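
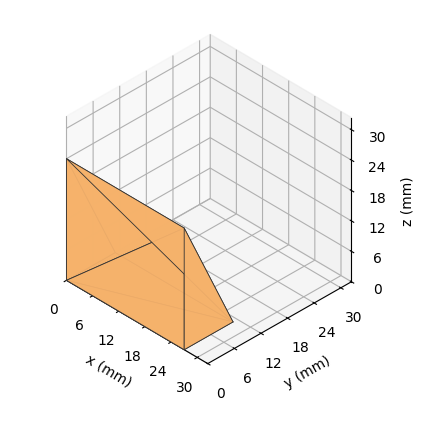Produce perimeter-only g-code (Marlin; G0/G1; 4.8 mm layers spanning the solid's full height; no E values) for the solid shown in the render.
Reading the render: the shape is a wedge (ramp): 27 × 11 mm base, rising to 24 mm along the y=0 edge and sloping linearly to z=0 at y=11 (dimensions read to the nearest mm from the axis ticks). For the g-code, the solid's height is divided into equal slices at the stated Δz and each level perimeter traced with G1 moves after a G0 lift.

; perimeter-only toolpath
G21 ; units = mm
G90 ; absolute positioning
G28 ; home
; layer 1
G0 Z4.8
G0 X0.0 Y0.0
G1 X27.0 Y0.0
G1 X27.0 Y8.8
G1 X0.0 Y8.8
G1 X0.0 Y0.0
; layer 2
G0 Z9.6
G0 X0.0 Y0.0
G1 X27.0 Y0.0
G1 X27.0 Y6.6
G1 X0.0 Y6.6
G1 X0.0 Y0.0
; layer 3
G0 Z14.4
G0 X0.0 Y0.0
G1 X27.0 Y0.0
G1 X27.0 Y4.4
G1 X0.0 Y4.4
G1 X0.0 Y0.0
; layer 4
G0 Z19.2
G0 X0.0 Y0.0
G1 X27.0 Y0.0
G1 X27.0 Y2.2
G1 X0.0 Y2.2
G1 X0.0 Y0.0
M2 ; end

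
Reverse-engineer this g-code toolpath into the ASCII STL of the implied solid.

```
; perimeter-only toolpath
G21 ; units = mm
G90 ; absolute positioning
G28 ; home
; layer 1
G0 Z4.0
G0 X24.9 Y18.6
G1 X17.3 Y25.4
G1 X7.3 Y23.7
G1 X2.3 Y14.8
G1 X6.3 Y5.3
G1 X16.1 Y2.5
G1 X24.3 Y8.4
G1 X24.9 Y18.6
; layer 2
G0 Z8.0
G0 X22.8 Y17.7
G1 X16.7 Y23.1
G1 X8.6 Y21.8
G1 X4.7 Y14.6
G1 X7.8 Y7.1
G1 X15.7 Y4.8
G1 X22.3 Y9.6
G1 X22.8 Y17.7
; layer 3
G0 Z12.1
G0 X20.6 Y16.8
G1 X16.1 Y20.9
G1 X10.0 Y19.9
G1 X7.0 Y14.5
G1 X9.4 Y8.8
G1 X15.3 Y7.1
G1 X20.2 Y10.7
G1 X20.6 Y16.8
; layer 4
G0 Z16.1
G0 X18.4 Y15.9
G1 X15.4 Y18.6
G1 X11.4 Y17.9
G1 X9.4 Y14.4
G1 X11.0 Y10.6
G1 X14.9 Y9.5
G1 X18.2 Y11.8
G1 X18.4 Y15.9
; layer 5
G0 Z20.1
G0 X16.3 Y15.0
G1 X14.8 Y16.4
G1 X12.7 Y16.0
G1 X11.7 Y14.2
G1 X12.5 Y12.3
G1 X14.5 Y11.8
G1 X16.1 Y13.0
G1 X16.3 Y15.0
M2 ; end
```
solid part
  facet normal 0.0000 0.0000 -1.0000
    outer loop
      vertex 5.9 25.6 0.0
      vertex 18.0 27.6 0.0
      vertex 27.1 19.5 0.0
    endloop
  endfacet
  facet normal 0.0000 0.0000 -1.0000
    outer loop
      vertex 0.0 14.9 0.0
      vertex 5.9 25.6 0.0
      vertex 27.1 19.5 0.0
    endloop
  endfacet
  facet normal 0.0000 0.0000 -1.0000
    outer loop
      vertex 4.7 3.6 0.0
      vertex 0.0 14.9 0.0
      vertex 27.1 19.5 0.0
    endloop
  endfacet
  facet normal 0.0000 0.0000 -1.0000
    outer loop
      vertex 16.5 0.2 0.0
      vertex 4.7 3.6 0.0
      vertex 27.1 19.5 0.0
    endloop
  endfacet
  facet normal 0.0000 0.0000 -1.0000
    outer loop
      vertex 26.4 7.3 0.0
      vertex 16.5 0.2 0.0
      vertex 27.1 19.5 0.0
    endloop
  endfacet
  facet normal 0.5884 0.6611 0.4655
    outer loop
      vertex 27.1 19.5 0.0
      vertex 18.0 27.6 0.0
      vertex 14.1 14.1 24.1
    endloop
  endfacet
  facet normal -0.1443 0.8731 0.4657
    outer loop
      vertex 18.0 27.6 0.0
      vertex 5.9 25.6 0.0
      vertex 14.1 14.1 24.1
    endloop
  endfacet
  facet normal -0.7743 0.4269 0.4672
    outer loop
      vertex 5.9 25.6 0.0
      vertex 0.0 14.9 0.0
      vertex 14.1 14.1 24.1
    endloop
  endfacet
  facet normal -0.8167 -0.3397 0.4665
    outer loop
      vertex 0.0 14.9 0.0
      vertex 4.7 3.6 0.0
      vertex 14.1 14.1 24.1
    endloop
  endfacet
  facet normal -0.2450 -0.8502 0.4660
    outer loop
      vertex 4.7 3.6 0.0
      vertex 16.5 0.2 0.0
      vertex 14.1 14.1 24.1
    endloop
  endfacet
  facet normal 0.5156 -0.7190 0.4660
    outer loop
      vertex 16.5 0.2 0.0
      vertex 26.4 7.3 0.0
      vertex 14.1 14.1 24.1
    endloop
  endfacet
  facet normal 0.8837 -0.0507 0.4653
    outer loop
      vertex 26.4 7.3 0.0
      vertex 27.1 19.5 0.0
      vertex 14.1 14.1 24.1
    endloop
  endfacet
endsolid part

The G0 Z moves step by Δz≈4.0 mm. The G1 loops shrink linearly with z, so the solid tapers from its base footprint up to z≈24.1. Closing with a flat bottom cap and the tapered top and triangulating gives 12 facets — a regular 7-sided pyramid, base circumscribed radius ≈ 14.1 mm, apex at z ≈ 24.1 mm.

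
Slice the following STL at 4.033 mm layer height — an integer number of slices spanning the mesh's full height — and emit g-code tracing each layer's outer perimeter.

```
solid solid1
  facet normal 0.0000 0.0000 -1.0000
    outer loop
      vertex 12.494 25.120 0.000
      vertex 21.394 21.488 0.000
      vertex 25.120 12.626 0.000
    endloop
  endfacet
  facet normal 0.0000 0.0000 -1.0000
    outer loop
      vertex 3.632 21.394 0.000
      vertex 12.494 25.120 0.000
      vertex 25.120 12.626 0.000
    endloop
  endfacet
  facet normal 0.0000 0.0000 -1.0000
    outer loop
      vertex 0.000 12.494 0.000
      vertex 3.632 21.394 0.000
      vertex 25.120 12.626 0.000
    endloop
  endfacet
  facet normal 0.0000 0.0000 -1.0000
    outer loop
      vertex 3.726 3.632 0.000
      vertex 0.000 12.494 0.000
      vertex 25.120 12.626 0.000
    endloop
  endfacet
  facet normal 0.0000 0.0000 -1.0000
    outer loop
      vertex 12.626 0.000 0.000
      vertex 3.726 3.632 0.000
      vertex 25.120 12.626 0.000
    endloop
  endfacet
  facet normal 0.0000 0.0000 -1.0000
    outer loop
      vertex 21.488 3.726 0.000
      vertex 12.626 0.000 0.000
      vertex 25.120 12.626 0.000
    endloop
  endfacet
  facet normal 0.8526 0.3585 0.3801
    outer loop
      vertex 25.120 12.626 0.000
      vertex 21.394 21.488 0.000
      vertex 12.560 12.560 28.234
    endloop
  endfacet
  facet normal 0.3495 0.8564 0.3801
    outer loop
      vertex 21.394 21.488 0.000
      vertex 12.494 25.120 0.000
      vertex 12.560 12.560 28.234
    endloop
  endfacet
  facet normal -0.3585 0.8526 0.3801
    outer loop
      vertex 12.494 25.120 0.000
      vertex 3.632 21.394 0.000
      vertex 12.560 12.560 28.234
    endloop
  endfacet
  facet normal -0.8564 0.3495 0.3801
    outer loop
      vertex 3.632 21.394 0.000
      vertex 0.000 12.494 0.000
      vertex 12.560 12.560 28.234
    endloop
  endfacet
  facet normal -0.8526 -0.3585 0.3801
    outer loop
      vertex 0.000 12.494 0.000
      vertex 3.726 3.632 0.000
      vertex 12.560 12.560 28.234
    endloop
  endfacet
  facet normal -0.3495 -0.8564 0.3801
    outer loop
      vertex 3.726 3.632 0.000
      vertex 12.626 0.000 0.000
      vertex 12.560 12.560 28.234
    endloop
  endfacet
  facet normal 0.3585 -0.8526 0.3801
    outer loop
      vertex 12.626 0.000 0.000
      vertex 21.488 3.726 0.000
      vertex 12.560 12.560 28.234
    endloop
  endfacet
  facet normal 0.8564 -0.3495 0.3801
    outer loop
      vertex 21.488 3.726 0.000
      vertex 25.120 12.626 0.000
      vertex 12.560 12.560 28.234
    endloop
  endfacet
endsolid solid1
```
; perimeter-only toolpath
G21 ; units = mm
G90 ; absolute positioning
G28 ; home
; layer 1
G0 Z4.033
G0 X23.326 Y12.617
G1 X20.132 Y20.213
G1 X12.503 Y23.326
G1 X4.907 Y20.132
G1 X1.794 Y12.503
G1 X4.988 Y4.907
G1 X12.617 Y1.794
G1 X20.213 Y4.988
G1 X23.326 Y12.617
; layer 2
G0 Z8.067
G0 X21.531 Y12.607
G1 X18.870 Y18.937
G1 X12.513 Y21.531
G1 X6.183 Y18.870
G1 X3.589 Y12.513
G1 X6.250 Y6.183
G1 X12.607 Y3.589
G1 X18.937 Y6.250
G1 X21.531 Y12.607
; layer 3
G0 Z12.100
G0 X19.737 Y12.598
G1 X17.608 Y17.662
G1 X12.522 Y19.737
G1 X7.458 Y17.608
G1 X5.383 Y12.522
G1 X7.512 Y7.458
G1 X12.598 Y5.383
G1 X17.662 Y7.512
G1 X19.737 Y12.598
; layer 4
G0 Z16.134
G0 X17.943 Y12.588
G1 X16.346 Y16.386
G1 X12.532 Y17.943
G1 X8.734 Y16.346
G1 X7.177 Y12.532
G1 X8.774 Y8.734
G1 X12.588 Y7.177
G1 X16.386 Y8.774
G1 X17.943 Y12.588
; layer 5
G0 Z20.167
G0 X16.149 Y12.579
G1 X15.084 Y15.111
G1 X12.541 Y16.149
G1 X10.009 Y15.084
G1 X8.971 Y12.541
G1 X10.036 Y10.009
G1 X12.579 Y8.971
G1 X15.111 Y10.036
G1 X16.149 Y12.579
; layer 6
G0 Z24.201
G0 X14.354 Y12.569
G1 X13.822 Y13.835
G1 X12.551 Y14.354
G1 X11.285 Y13.822
G1 X10.766 Y12.551
G1 X11.298 Y11.285
G1 X12.569 Y10.766
G1 X13.835 Y11.298
G1 X14.354 Y12.569
M2 ; end

The solid is a regular 8-sided pyramid, base circumscribed radius ≈ 12.6 mm, apex at z ≈ 28.2 mm. Slicing at Δz = 4.033 mm — 7 equal slices spanning the solid's height, so layer i sits at z = i·h/7 — gives 6 non-empty perimeters. Each is a 8-segment closed polygon; G0 lifts to the layer z and rapids to the start vertex, then G1 traces the edges. The cross-section shrinks linearly with z (the slice at the apex is degenerate and omitted).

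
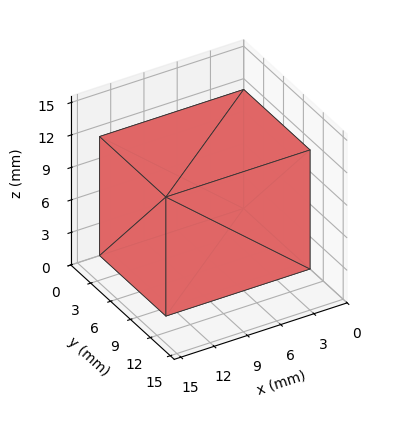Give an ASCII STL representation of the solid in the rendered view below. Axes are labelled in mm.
Reading the render: the shape is a rectangular box, roughly 13 × 10 mm footprint and 11 mm tall (dimensions read to the nearest mm from the axis ticks). For the STL, each face is triangulated and given an outward normal.

solid part
  facet normal 0.0000 0.0000 -1.0000
    outer loop
      vertex 13.000 10.000 0.000
      vertex 13.000 0.000 0.000
      vertex 0.000 0.000 0.000
    endloop
  endfacet
  facet normal 0.0000 0.0000 -1.0000
    outer loop
      vertex 0.000 10.000 0.000
      vertex 13.000 10.000 0.000
      vertex 0.000 0.000 0.000
    endloop
  endfacet
  facet normal 0.0000 0.0000 1.0000
    outer loop
      vertex 0.000 0.000 11.000
      vertex 13.000 0.000 11.000
      vertex 13.000 10.000 11.000
    endloop
  endfacet
  facet normal 0.0000 0.0000 1.0000
    outer loop
      vertex 0.000 0.000 11.000
      vertex 13.000 10.000 11.000
      vertex 0.000 10.000 11.000
    endloop
  endfacet
  facet normal 0.0000 -1.0000 0.0000
    outer loop
      vertex 0.000 0.000 0.000
      vertex 13.000 0.000 0.000
      vertex 13.000 0.000 11.000
    endloop
  endfacet
  facet normal 0.0000 -1.0000 0.0000
    outer loop
      vertex 0.000 0.000 0.000
      vertex 13.000 0.000 11.000
      vertex 0.000 0.000 11.000
    endloop
  endfacet
  facet normal 0.0000 1.0000 0.0000
    outer loop
      vertex 13.000 10.000 11.000
      vertex 13.000 10.000 0.000
      vertex 0.000 10.000 0.000
    endloop
  endfacet
  facet normal 0.0000 1.0000 0.0000
    outer loop
      vertex 0.000 10.000 11.000
      vertex 13.000 10.000 11.000
      vertex 0.000 10.000 0.000
    endloop
  endfacet
  facet normal -1.0000 0.0000 0.0000
    outer loop
      vertex 0.000 10.000 11.000
      vertex 0.000 10.000 0.000
      vertex 0.000 0.000 0.000
    endloop
  endfacet
  facet normal -1.0000 0.0000 0.0000
    outer loop
      vertex 0.000 0.000 11.000
      vertex 0.000 10.000 11.000
      vertex 0.000 0.000 0.000
    endloop
  endfacet
  facet normal 1.0000 0.0000 0.0000
    outer loop
      vertex 13.000 0.000 0.000
      vertex 13.000 10.000 0.000
      vertex 13.000 10.000 11.000
    endloop
  endfacet
  facet normal 1.0000 0.0000 0.0000
    outer loop
      vertex 13.000 0.000 0.000
      vertex 13.000 10.000 11.000
      vertex 13.000 0.000 11.000
    endloop
  endfacet
endsolid part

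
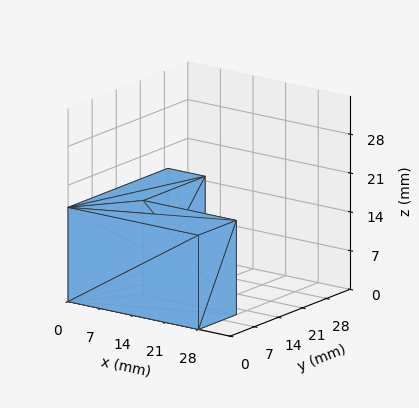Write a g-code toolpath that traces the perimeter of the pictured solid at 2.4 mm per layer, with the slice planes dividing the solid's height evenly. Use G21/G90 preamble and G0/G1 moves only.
Reading the render: the shape is an L-shaped prism: outer 28 × 29 mm, arm thicknesses ≈ 11 mm (horizontal) and 8 mm (vertical), extruded 17 mm in z (dimensions read to the nearest mm from the axis ticks). For the g-code, the solid's height is divided into equal slices at the stated Δz and each level perimeter traced with G1 moves after a G0 lift.

; perimeter-only toolpath
G21 ; units = mm
G90 ; absolute positioning
G28 ; home
; layer 1
G0 Z2.4
G0 X0.0 Y0.0
G1 X28.0 Y0.0
G1 X28.0 Y11.0
G1 X8.0 Y11.0
G1 X8.0 Y29.0
G1 X0.0 Y29.0
G1 X0.0 Y0.0
; layer 2
G0 Z4.9
G0 X0.0 Y0.0
G1 X28.0 Y0.0
G1 X28.0 Y11.0
G1 X8.0 Y11.0
G1 X8.0 Y29.0
G1 X0.0 Y29.0
G1 X0.0 Y0.0
; layer 3
G0 Z7.3
G0 X0.0 Y0.0
G1 X28.0 Y0.0
G1 X28.0 Y11.0
G1 X8.0 Y11.0
G1 X8.0 Y29.0
G1 X0.0 Y29.0
G1 X0.0 Y0.0
; layer 4
G0 Z9.7
G0 X0.0 Y0.0
G1 X28.0 Y0.0
G1 X28.0 Y11.0
G1 X8.0 Y11.0
G1 X8.0 Y29.0
G1 X0.0 Y29.0
G1 X0.0 Y0.0
; layer 5
G0 Z12.1
G0 X0.0 Y0.0
G1 X28.0 Y0.0
G1 X28.0 Y11.0
G1 X8.0 Y11.0
G1 X8.0 Y29.0
G1 X0.0 Y29.0
G1 X0.0 Y0.0
; layer 6
G0 Z14.6
G0 X0.0 Y0.0
G1 X28.0 Y0.0
G1 X28.0 Y11.0
G1 X8.0 Y11.0
G1 X8.0 Y29.0
G1 X0.0 Y29.0
G1 X0.0 Y0.0
; layer 7
G0 Z17.0
G0 X0.0 Y0.0
G1 X28.0 Y0.0
G1 X28.0 Y11.0
G1 X8.0 Y11.0
G1 X8.0 Y29.0
G1 X0.0 Y29.0
G1 X0.0 Y0.0
M2 ; end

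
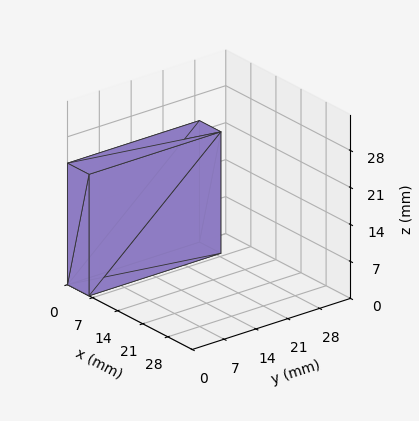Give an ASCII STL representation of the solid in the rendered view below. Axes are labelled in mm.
Reading the render: the shape is a rectangular box, roughly 6 × 29 mm footprint and 23 mm tall (dimensions read to the nearest mm from the axis ticks). For the STL, each face is triangulated and given an outward normal.

solid part
  facet normal 0.0000 0.0000 -1.0000
    outer loop
      vertex 6.000 29.000 0.000
      vertex 6.000 0.000 0.000
      vertex 0.000 0.000 0.000
    endloop
  endfacet
  facet normal 0.0000 0.0000 -1.0000
    outer loop
      vertex 0.000 29.000 0.000
      vertex 6.000 29.000 0.000
      vertex 0.000 0.000 0.000
    endloop
  endfacet
  facet normal 0.0000 0.0000 1.0000
    outer loop
      vertex 0.000 0.000 23.000
      vertex 6.000 0.000 23.000
      vertex 6.000 29.000 23.000
    endloop
  endfacet
  facet normal 0.0000 0.0000 1.0000
    outer loop
      vertex 0.000 0.000 23.000
      vertex 6.000 29.000 23.000
      vertex 0.000 29.000 23.000
    endloop
  endfacet
  facet normal 0.0000 -1.0000 0.0000
    outer loop
      vertex 0.000 0.000 0.000
      vertex 6.000 0.000 0.000
      vertex 6.000 0.000 23.000
    endloop
  endfacet
  facet normal 0.0000 -1.0000 0.0000
    outer loop
      vertex 0.000 0.000 0.000
      vertex 6.000 0.000 23.000
      vertex 0.000 0.000 23.000
    endloop
  endfacet
  facet normal 0.0000 1.0000 0.0000
    outer loop
      vertex 6.000 29.000 23.000
      vertex 6.000 29.000 0.000
      vertex 0.000 29.000 0.000
    endloop
  endfacet
  facet normal 0.0000 1.0000 0.0000
    outer loop
      vertex 0.000 29.000 23.000
      vertex 6.000 29.000 23.000
      vertex 0.000 29.000 0.000
    endloop
  endfacet
  facet normal -1.0000 0.0000 0.0000
    outer loop
      vertex 0.000 29.000 23.000
      vertex 0.000 29.000 0.000
      vertex 0.000 0.000 0.000
    endloop
  endfacet
  facet normal -1.0000 0.0000 0.0000
    outer loop
      vertex 0.000 0.000 23.000
      vertex 0.000 29.000 23.000
      vertex 0.000 0.000 0.000
    endloop
  endfacet
  facet normal 1.0000 0.0000 0.0000
    outer loop
      vertex 6.000 0.000 0.000
      vertex 6.000 29.000 0.000
      vertex 6.000 29.000 23.000
    endloop
  endfacet
  facet normal 1.0000 0.0000 0.0000
    outer loop
      vertex 6.000 0.000 0.000
      vertex 6.000 29.000 23.000
      vertex 6.000 0.000 23.000
    endloop
  endfacet
endsolid part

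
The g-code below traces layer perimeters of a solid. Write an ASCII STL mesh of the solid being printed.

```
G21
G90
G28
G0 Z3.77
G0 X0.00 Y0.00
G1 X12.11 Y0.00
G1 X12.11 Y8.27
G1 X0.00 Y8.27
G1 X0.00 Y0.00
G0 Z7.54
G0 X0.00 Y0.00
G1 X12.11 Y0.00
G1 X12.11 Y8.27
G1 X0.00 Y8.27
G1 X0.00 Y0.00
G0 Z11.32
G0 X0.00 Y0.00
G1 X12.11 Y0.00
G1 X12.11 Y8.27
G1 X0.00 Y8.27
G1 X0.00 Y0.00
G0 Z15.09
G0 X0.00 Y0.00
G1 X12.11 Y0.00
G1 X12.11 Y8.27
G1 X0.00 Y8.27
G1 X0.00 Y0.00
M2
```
solid part
  facet normal 0.0000 0.0000 -1.0000
    outer loop
      vertex 12.11 8.27 0.00
      vertex 12.11 0.00 0.00
      vertex 0.00 0.00 0.00
    endloop
  endfacet
  facet normal 0.0000 0.0000 -1.0000
    outer loop
      vertex 0.00 8.27 0.00
      vertex 12.11 8.27 0.00
      vertex 0.00 0.00 0.00
    endloop
  endfacet
  facet normal 0.0000 0.0000 1.0000
    outer loop
      vertex 0.00 0.00 15.09
      vertex 12.11 0.00 15.09
      vertex 12.11 8.27 15.09
    endloop
  endfacet
  facet normal 0.0000 0.0000 1.0000
    outer loop
      vertex 0.00 0.00 15.09
      vertex 12.11 8.27 15.09
      vertex 0.00 8.27 15.09
    endloop
  endfacet
  facet normal 0.0000 -1.0000 0.0000
    outer loop
      vertex 0.00 0.00 0.00
      vertex 12.11 0.00 0.00
      vertex 12.11 0.00 15.09
    endloop
  endfacet
  facet normal 0.0000 -1.0000 0.0000
    outer loop
      vertex 0.00 0.00 0.00
      vertex 12.11 0.00 15.09
      vertex 0.00 0.00 15.09
    endloop
  endfacet
  facet normal 0.0000 1.0000 0.0000
    outer loop
      vertex 12.11 8.27 15.09
      vertex 12.11 8.27 0.00
      vertex 0.00 8.27 0.00
    endloop
  endfacet
  facet normal 0.0000 1.0000 0.0000
    outer loop
      vertex 0.00 8.27 15.09
      vertex 12.11 8.27 15.09
      vertex 0.00 8.27 0.00
    endloop
  endfacet
  facet normal -1.0000 0.0000 0.0000
    outer loop
      vertex 0.00 8.27 15.09
      vertex 0.00 8.27 0.00
      vertex 0.00 0.00 0.00
    endloop
  endfacet
  facet normal -1.0000 0.0000 0.0000
    outer loop
      vertex 0.00 0.00 15.09
      vertex 0.00 8.27 15.09
      vertex 0.00 0.00 0.00
    endloop
  endfacet
  facet normal 1.0000 0.0000 0.0000
    outer loop
      vertex 12.11 0.00 0.00
      vertex 12.11 8.27 0.00
      vertex 12.11 8.27 15.09
    endloop
  endfacet
  facet normal 1.0000 0.0000 0.0000
    outer loop
      vertex 12.11 0.00 0.00
      vertex 12.11 8.27 15.09
      vertex 12.11 0.00 15.09
    endloop
  endfacet
endsolid part

The G0 Z moves step by Δz≈3.77 mm. Every layer's G1 loop is the same polygon, so the solid is a straight extrusion of it from z=0 to z≈15.1. Closing with flat bottom and top caps and triangulating gives 12 facets — a rectangular box, roughly 12.1 × 8.27 mm footprint and 15.1 mm tall.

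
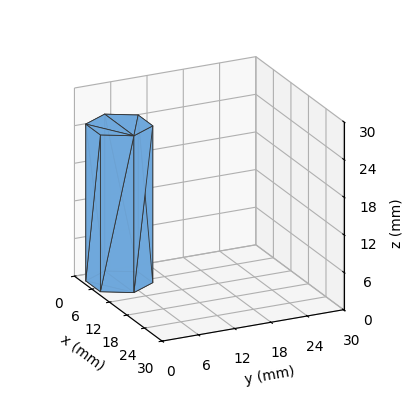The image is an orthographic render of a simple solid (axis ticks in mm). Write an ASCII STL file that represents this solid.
Reading the render: the shape is a regular 6-sided prism (a cylinder approximated with 6 flat sides), circumscribed radius ≈ 5 mm, height ≈ 25 mm (dimensions read to the nearest mm from the axis ticks). For the STL, each face is triangulated and given an outward normal.

solid part
  facet normal 0.0000 0.0000 -1.0000
    outer loop
      vertex 2.500 9.330 0.000
      vertex 7.500 9.330 0.000
      vertex 10.000 5.000 0.000
    endloop
  endfacet
  facet normal 0.0000 0.0000 -1.0000
    outer loop
      vertex 0.000 5.000 0.000
      vertex 2.500 9.330 0.000
      vertex 10.000 5.000 0.000
    endloop
  endfacet
  facet normal 0.0000 0.0000 -1.0000
    outer loop
      vertex 2.500 0.670 0.000
      vertex 0.000 5.000 0.000
      vertex 10.000 5.000 0.000
    endloop
  endfacet
  facet normal 0.0000 0.0000 -1.0000
    outer loop
      vertex 7.500 0.670 0.000
      vertex 2.500 0.670 0.000
      vertex 10.000 5.000 0.000
    endloop
  endfacet
  facet normal 0.0000 0.0000 1.0000
    outer loop
      vertex 10.000 5.000 25.000
      vertex 7.500 9.330 25.000
      vertex 2.500 9.330 25.000
    endloop
  endfacet
  facet normal 0.0000 0.0000 1.0000
    outer loop
      vertex 10.000 5.000 25.000
      vertex 2.500 9.330 25.000
      vertex 0.000 5.000 25.000
    endloop
  endfacet
  facet normal 0.0000 0.0000 1.0000
    outer loop
      vertex 10.000 5.000 25.000
      vertex 0.000 5.000 25.000
      vertex 2.500 0.670 25.000
    endloop
  endfacet
  facet normal 0.0000 0.0000 1.0000
    outer loop
      vertex 10.000 5.000 25.000
      vertex 2.500 0.670 25.000
      vertex 7.500 0.670 25.000
    endloop
  endfacet
  facet normal 0.8660 0.5000 0.0000
    outer loop
      vertex 10.000 5.000 0.000
      vertex 7.500 9.330 0.000
      vertex 7.500 9.330 25.000
    endloop
  endfacet
  facet normal 0.8660 0.5000 0.0000
    outer loop
      vertex 10.000 5.000 0.000
      vertex 7.500 9.330 25.000
      vertex 10.000 5.000 25.000
    endloop
  endfacet
  facet normal 0.0000 1.0000 0.0000
    outer loop
      vertex 7.500 9.330 0.000
      vertex 2.500 9.330 0.000
      vertex 2.500 9.330 25.000
    endloop
  endfacet
  facet normal 0.0000 1.0000 0.0000
    outer loop
      vertex 7.500 9.330 0.000
      vertex 2.500 9.330 25.000
      vertex 7.500 9.330 25.000
    endloop
  endfacet
  facet normal -0.8660 0.5000 0.0000
    outer loop
      vertex 2.500 9.330 0.000
      vertex 0.000 5.000 0.000
      vertex 0.000 5.000 25.000
    endloop
  endfacet
  facet normal -0.8660 0.5000 0.0000
    outer loop
      vertex 2.500 9.330 0.000
      vertex 0.000 5.000 25.000
      vertex 2.500 9.330 25.000
    endloop
  endfacet
  facet normal -0.8660 -0.5000 0.0000
    outer loop
      vertex 0.000 5.000 0.000
      vertex 2.500 0.670 0.000
      vertex 2.500 0.670 25.000
    endloop
  endfacet
  facet normal -0.8660 -0.5000 0.0000
    outer loop
      vertex 0.000 5.000 0.000
      vertex 2.500 0.670 25.000
      vertex 0.000 5.000 25.000
    endloop
  endfacet
  facet normal 0.0000 -1.0000 0.0000
    outer loop
      vertex 2.500 0.670 0.000
      vertex 7.500 0.670 0.000
      vertex 7.500 0.670 25.000
    endloop
  endfacet
  facet normal 0.0000 -1.0000 0.0000
    outer loop
      vertex 2.500 0.670 0.000
      vertex 7.500 0.670 25.000
      vertex 2.500 0.670 25.000
    endloop
  endfacet
  facet normal 0.8660 -0.5000 0.0000
    outer loop
      vertex 7.500 0.670 0.000
      vertex 10.000 5.000 0.000
      vertex 10.000 5.000 25.000
    endloop
  endfacet
  facet normal 0.8660 -0.5000 0.0000
    outer loop
      vertex 7.500 0.670 0.000
      vertex 10.000 5.000 25.000
      vertex 7.500 0.670 25.000
    endloop
  endfacet
endsolid part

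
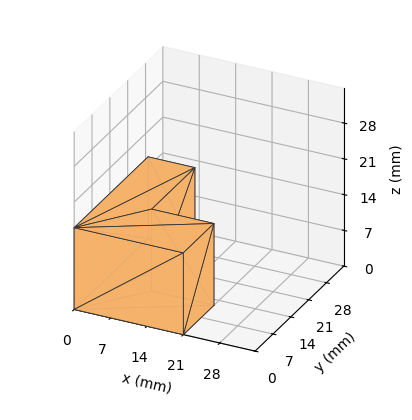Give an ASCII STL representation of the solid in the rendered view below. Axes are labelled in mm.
Reading the render: the shape is an L-shaped prism: outer 21 × 29 mm, arm thicknesses ≈ 12 mm (horizontal) and 9 mm (vertical), extruded 16 mm in z (dimensions read to the nearest mm from the axis ticks). For the STL, each face is triangulated and given an outward normal.

solid part
  facet normal 0.0000 0.0000 -1.0000
    outer loop
      vertex 21.000 12.000 0.000
      vertex 21.000 0.000 0.000
      vertex 0.000 0.000 0.000
    endloop
  endfacet
  facet normal 0.0000 0.0000 -1.0000
    outer loop
      vertex 9.000 12.000 0.000
      vertex 21.000 12.000 0.000
      vertex 0.000 0.000 0.000
    endloop
  endfacet
  facet normal 0.0000 0.0000 -1.0000
    outer loop
      vertex 9.000 29.000 0.000
      vertex 9.000 12.000 0.000
      vertex 0.000 0.000 0.000
    endloop
  endfacet
  facet normal 0.0000 0.0000 -1.0000
    outer loop
      vertex 0.000 29.000 0.000
      vertex 9.000 29.000 0.000
      vertex 0.000 0.000 0.000
    endloop
  endfacet
  facet normal 0.0000 0.0000 1.0000
    outer loop
      vertex 0.000 0.000 16.000
      vertex 21.000 0.000 16.000
      vertex 21.000 12.000 16.000
    endloop
  endfacet
  facet normal 0.0000 0.0000 1.0000
    outer loop
      vertex 0.000 0.000 16.000
      vertex 21.000 12.000 16.000
      vertex 9.000 12.000 16.000
    endloop
  endfacet
  facet normal 0.0000 0.0000 1.0000
    outer loop
      vertex 0.000 0.000 16.000
      vertex 9.000 12.000 16.000
      vertex 9.000 29.000 16.000
    endloop
  endfacet
  facet normal 0.0000 0.0000 1.0000
    outer loop
      vertex 0.000 0.000 16.000
      vertex 9.000 29.000 16.000
      vertex 0.000 29.000 16.000
    endloop
  endfacet
  facet normal 0.0000 -1.0000 0.0000
    outer loop
      vertex 0.000 0.000 0.000
      vertex 21.000 0.000 0.000
      vertex 21.000 0.000 16.000
    endloop
  endfacet
  facet normal 0.0000 -1.0000 0.0000
    outer loop
      vertex 0.000 0.000 0.000
      vertex 21.000 0.000 16.000
      vertex 0.000 0.000 16.000
    endloop
  endfacet
  facet normal 1.0000 0.0000 0.0000
    outer loop
      vertex 21.000 0.000 0.000
      vertex 21.000 12.000 0.000
      vertex 21.000 12.000 16.000
    endloop
  endfacet
  facet normal 1.0000 0.0000 0.0000
    outer loop
      vertex 21.000 0.000 0.000
      vertex 21.000 12.000 16.000
      vertex 21.000 0.000 16.000
    endloop
  endfacet
  facet normal 0.0000 1.0000 0.0000
    outer loop
      vertex 21.000 12.000 0.000
      vertex 9.000 12.000 0.000
      vertex 9.000 12.000 16.000
    endloop
  endfacet
  facet normal 0.0000 1.0000 0.0000
    outer loop
      vertex 21.000 12.000 0.000
      vertex 9.000 12.000 16.000
      vertex 21.000 12.000 16.000
    endloop
  endfacet
  facet normal 1.0000 0.0000 0.0000
    outer loop
      vertex 9.000 12.000 0.000
      vertex 9.000 29.000 0.000
      vertex 9.000 29.000 16.000
    endloop
  endfacet
  facet normal 1.0000 0.0000 0.0000
    outer loop
      vertex 9.000 12.000 0.000
      vertex 9.000 29.000 16.000
      vertex 9.000 12.000 16.000
    endloop
  endfacet
  facet normal 0.0000 1.0000 0.0000
    outer loop
      vertex 9.000 29.000 0.000
      vertex 0.000 29.000 0.000
      vertex 0.000 29.000 16.000
    endloop
  endfacet
  facet normal 0.0000 1.0000 0.0000
    outer loop
      vertex 9.000 29.000 0.000
      vertex 0.000 29.000 16.000
      vertex 9.000 29.000 16.000
    endloop
  endfacet
  facet normal -1.0000 0.0000 0.0000
    outer loop
      vertex 0.000 29.000 0.000
      vertex 0.000 0.000 0.000
      vertex 0.000 0.000 16.000
    endloop
  endfacet
  facet normal -1.0000 0.0000 0.0000
    outer loop
      vertex 0.000 29.000 0.000
      vertex 0.000 0.000 16.000
      vertex 0.000 29.000 16.000
    endloop
  endfacet
endsolid part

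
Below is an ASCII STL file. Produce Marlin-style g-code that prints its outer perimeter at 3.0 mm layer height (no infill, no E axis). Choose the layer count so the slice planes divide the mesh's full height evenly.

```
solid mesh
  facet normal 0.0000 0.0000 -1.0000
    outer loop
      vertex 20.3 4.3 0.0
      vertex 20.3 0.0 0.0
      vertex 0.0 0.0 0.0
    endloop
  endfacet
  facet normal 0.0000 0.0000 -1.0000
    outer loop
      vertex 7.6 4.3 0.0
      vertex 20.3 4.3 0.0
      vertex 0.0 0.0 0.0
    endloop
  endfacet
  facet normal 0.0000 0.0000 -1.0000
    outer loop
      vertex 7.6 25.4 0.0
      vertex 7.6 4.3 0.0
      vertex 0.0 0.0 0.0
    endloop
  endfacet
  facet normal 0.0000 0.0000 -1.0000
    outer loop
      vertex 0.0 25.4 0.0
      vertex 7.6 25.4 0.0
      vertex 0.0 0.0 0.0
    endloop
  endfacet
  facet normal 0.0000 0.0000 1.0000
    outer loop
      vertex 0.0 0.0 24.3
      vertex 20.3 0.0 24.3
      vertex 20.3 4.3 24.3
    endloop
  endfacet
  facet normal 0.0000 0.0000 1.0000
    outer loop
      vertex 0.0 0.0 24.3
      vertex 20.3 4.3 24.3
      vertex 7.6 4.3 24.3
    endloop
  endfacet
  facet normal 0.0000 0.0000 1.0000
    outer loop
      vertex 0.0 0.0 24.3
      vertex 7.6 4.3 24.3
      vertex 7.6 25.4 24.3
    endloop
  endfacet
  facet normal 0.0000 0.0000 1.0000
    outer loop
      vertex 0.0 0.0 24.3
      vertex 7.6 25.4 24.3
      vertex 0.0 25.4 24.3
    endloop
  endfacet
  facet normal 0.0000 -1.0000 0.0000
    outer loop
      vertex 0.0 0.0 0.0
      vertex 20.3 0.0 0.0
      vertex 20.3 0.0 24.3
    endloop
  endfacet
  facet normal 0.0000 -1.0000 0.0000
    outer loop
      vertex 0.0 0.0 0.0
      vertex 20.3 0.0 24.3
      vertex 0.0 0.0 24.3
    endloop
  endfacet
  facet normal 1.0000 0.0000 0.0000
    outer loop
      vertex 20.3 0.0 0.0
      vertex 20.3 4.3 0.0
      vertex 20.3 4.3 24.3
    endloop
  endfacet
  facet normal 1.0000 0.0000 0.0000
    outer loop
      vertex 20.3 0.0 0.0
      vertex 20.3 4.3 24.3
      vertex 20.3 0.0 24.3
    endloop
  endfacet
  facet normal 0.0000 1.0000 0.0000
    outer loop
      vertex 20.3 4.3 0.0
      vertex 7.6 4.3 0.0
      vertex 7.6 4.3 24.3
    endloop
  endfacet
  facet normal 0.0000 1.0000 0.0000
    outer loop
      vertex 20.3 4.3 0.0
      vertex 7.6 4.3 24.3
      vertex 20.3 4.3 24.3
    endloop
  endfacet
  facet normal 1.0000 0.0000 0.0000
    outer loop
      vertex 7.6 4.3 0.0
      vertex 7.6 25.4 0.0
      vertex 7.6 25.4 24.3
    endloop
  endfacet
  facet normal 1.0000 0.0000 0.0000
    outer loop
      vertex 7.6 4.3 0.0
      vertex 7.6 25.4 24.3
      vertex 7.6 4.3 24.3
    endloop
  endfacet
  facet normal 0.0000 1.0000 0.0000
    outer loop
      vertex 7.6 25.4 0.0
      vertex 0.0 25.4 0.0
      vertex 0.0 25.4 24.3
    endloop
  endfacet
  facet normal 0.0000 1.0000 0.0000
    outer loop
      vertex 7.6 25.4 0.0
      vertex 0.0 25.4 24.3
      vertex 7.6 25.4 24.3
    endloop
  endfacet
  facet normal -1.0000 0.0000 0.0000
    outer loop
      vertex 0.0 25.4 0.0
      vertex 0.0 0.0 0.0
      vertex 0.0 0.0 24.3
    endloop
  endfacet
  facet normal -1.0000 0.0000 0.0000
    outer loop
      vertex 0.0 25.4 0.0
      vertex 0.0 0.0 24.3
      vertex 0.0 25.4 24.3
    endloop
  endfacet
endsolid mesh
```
; perimeter-only toolpath
G21 ; units = mm
G90 ; absolute positioning
G28 ; home
; layer 1
G0 Z3.0
G0 X0.0 Y0.0
G1 X20.3 Y0.0
G1 X20.3 Y4.3
G1 X7.6 Y4.3
G1 X7.6 Y25.4
G1 X0.0 Y25.4
G1 X0.0 Y0.0
; layer 2
G0 Z6.1
G0 X0.0 Y0.0
G1 X20.3 Y0.0
G1 X20.3 Y4.3
G1 X7.6 Y4.3
G1 X7.6 Y25.4
G1 X0.0 Y25.4
G1 X0.0 Y0.0
; layer 3
G0 Z9.1
G0 X0.0 Y0.0
G1 X20.3 Y0.0
G1 X20.3 Y4.3
G1 X7.6 Y4.3
G1 X7.6 Y25.4
G1 X0.0 Y25.4
G1 X0.0 Y0.0
; layer 4
G0 Z12.2
G0 X0.0 Y0.0
G1 X20.3 Y0.0
G1 X20.3 Y4.3
G1 X7.6 Y4.3
G1 X7.6 Y25.4
G1 X0.0 Y25.4
G1 X0.0 Y0.0
; layer 5
G0 Z15.2
G0 X0.0 Y0.0
G1 X20.3 Y0.0
G1 X20.3 Y4.3
G1 X7.6 Y4.3
G1 X7.6 Y25.4
G1 X0.0 Y25.4
G1 X0.0 Y0.0
; layer 6
G0 Z18.2
G0 X0.0 Y0.0
G1 X20.3 Y0.0
G1 X20.3 Y4.3
G1 X7.6 Y4.3
G1 X7.6 Y25.4
G1 X0.0 Y25.4
G1 X0.0 Y0.0
; layer 7
G0 Z21.3
G0 X0.0 Y0.0
G1 X20.3 Y0.0
G1 X20.3 Y4.3
G1 X7.6 Y4.3
G1 X7.6 Y25.4
G1 X0.0 Y25.4
G1 X0.0 Y0.0
; layer 8
G0 Z24.3
G0 X0.0 Y0.0
G1 X20.3 Y0.0
G1 X20.3 Y4.3
G1 X7.6 Y4.3
G1 X7.6 Y25.4
G1 X0.0 Y25.4
G1 X0.0 Y0.0
M2 ; end

The solid is an L-shaped prism: outer 20.3 × 25.4 mm, arm thicknesses ≈ 4.3 mm (horizontal) and 7.6 mm (vertical), extruded 24.3 mm in z. Slicing at Δz = 3.0 mm — 8 equal slices spanning the solid's height, so layer i sits at z = i·h/8 — gives 8 non-empty perimeters. Each is a 6-segment closed polygon; G0 lifts to the layer z and rapids to the start vertex, then G1 traces the edges.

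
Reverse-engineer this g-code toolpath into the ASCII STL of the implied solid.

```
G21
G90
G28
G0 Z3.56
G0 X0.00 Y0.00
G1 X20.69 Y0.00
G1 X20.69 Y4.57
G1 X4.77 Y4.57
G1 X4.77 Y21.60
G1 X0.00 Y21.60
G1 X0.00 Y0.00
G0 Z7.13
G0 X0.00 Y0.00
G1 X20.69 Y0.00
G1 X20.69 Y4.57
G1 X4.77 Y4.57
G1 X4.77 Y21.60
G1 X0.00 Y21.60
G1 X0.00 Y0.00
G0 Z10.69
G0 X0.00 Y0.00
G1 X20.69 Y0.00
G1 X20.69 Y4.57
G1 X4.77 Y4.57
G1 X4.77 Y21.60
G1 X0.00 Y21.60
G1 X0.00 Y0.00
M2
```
solid part
  facet normal 0.0000 0.0000 -1.0000
    outer loop
      vertex 20.69 4.57 0.00
      vertex 20.69 0.00 0.00
      vertex 0.00 0.00 0.00
    endloop
  endfacet
  facet normal 0.0000 0.0000 -1.0000
    outer loop
      vertex 4.77 4.57 0.00
      vertex 20.69 4.57 0.00
      vertex 0.00 0.00 0.00
    endloop
  endfacet
  facet normal 0.0000 0.0000 -1.0000
    outer loop
      vertex 4.77 21.60 0.00
      vertex 4.77 4.57 0.00
      vertex 0.00 0.00 0.00
    endloop
  endfacet
  facet normal 0.0000 0.0000 -1.0000
    outer loop
      vertex 0.00 21.60 0.00
      vertex 4.77 21.60 0.00
      vertex 0.00 0.00 0.00
    endloop
  endfacet
  facet normal 0.0000 0.0000 1.0000
    outer loop
      vertex 0.00 0.00 10.69
      vertex 20.69 0.00 10.69
      vertex 20.69 4.57 10.69
    endloop
  endfacet
  facet normal 0.0000 0.0000 1.0000
    outer loop
      vertex 0.00 0.00 10.69
      vertex 20.69 4.57 10.69
      vertex 4.77 4.57 10.69
    endloop
  endfacet
  facet normal 0.0000 0.0000 1.0000
    outer loop
      vertex 0.00 0.00 10.69
      vertex 4.77 4.57 10.69
      vertex 4.77 21.60 10.69
    endloop
  endfacet
  facet normal 0.0000 0.0000 1.0000
    outer loop
      vertex 0.00 0.00 10.69
      vertex 4.77 21.60 10.69
      vertex 0.00 21.60 10.69
    endloop
  endfacet
  facet normal 0.0000 -1.0000 0.0000
    outer loop
      vertex 0.00 0.00 0.00
      vertex 20.69 0.00 0.00
      vertex 20.69 0.00 10.69
    endloop
  endfacet
  facet normal 0.0000 -1.0000 0.0000
    outer loop
      vertex 0.00 0.00 0.00
      vertex 20.69 0.00 10.69
      vertex 0.00 0.00 10.69
    endloop
  endfacet
  facet normal 1.0000 0.0000 0.0000
    outer loop
      vertex 20.69 0.00 0.00
      vertex 20.69 4.57 0.00
      vertex 20.69 4.57 10.69
    endloop
  endfacet
  facet normal 1.0000 0.0000 0.0000
    outer loop
      vertex 20.69 0.00 0.00
      vertex 20.69 4.57 10.69
      vertex 20.69 0.00 10.69
    endloop
  endfacet
  facet normal 0.0000 1.0000 0.0000
    outer loop
      vertex 20.69 4.57 0.00
      vertex 4.77 4.57 0.00
      vertex 4.77 4.57 10.69
    endloop
  endfacet
  facet normal 0.0000 1.0000 0.0000
    outer loop
      vertex 20.69 4.57 0.00
      vertex 4.77 4.57 10.69
      vertex 20.69 4.57 10.69
    endloop
  endfacet
  facet normal 1.0000 0.0000 0.0000
    outer loop
      vertex 4.77 4.57 0.00
      vertex 4.77 21.60 0.00
      vertex 4.77 21.60 10.69
    endloop
  endfacet
  facet normal 1.0000 0.0000 0.0000
    outer loop
      vertex 4.77 4.57 0.00
      vertex 4.77 21.60 10.69
      vertex 4.77 4.57 10.69
    endloop
  endfacet
  facet normal 0.0000 1.0000 0.0000
    outer loop
      vertex 4.77 21.60 0.00
      vertex 0.00 21.60 0.00
      vertex 0.00 21.60 10.69
    endloop
  endfacet
  facet normal 0.0000 1.0000 0.0000
    outer loop
      vertex 4.77 21.60 0.00
      vertex 0.00 21.60 10.69
      vertex 4.77 21.60 10.69
    endloop
  endfacet
  facet normal -1.0000 0.0000 0.0000
    outer loop
      vertex 0.00 21.60 0.00
      vertex 0.00 0.00 0.00
      vertex 0.00 0.00 10.69
    endloop
  endfacet
  facet normal -1.0000 0.0000 0.0000
    outer loop
      vertex 0.00 21.60 0.00
      vertex 0.00 0.00 10.69
      vertex 0.00 21.60 10.69
    endloop
  endfacet
endsolid part

The G0 Z moves step by Δz≈3.56 mm. Every layer's G1 loop is the same polygon, so the solid is a straight extrusion of it from z=0 to z≈10.7. Closing with flat bottom and top caps and triangulating gives 20 facets — an L-shaped prism: outer 20.7 × 21.6 mm, arm thicknesses ≈ 4.57 mm (horizontal) and 4.77 mm (vertical), extruded 10.7 mm in z.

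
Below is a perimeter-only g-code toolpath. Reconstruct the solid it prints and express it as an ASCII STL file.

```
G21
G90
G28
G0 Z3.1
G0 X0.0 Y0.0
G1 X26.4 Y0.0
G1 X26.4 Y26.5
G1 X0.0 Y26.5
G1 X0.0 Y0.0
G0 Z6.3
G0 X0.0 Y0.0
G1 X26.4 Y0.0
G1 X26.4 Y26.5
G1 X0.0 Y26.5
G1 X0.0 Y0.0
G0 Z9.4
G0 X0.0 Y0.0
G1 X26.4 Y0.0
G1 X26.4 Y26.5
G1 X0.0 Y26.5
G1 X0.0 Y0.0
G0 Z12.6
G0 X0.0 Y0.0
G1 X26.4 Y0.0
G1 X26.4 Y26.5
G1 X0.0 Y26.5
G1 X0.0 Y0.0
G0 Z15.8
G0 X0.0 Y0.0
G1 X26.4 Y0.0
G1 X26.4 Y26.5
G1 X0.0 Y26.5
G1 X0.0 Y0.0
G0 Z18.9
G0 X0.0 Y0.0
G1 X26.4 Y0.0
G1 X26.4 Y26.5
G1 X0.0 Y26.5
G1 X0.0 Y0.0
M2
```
solid part
  facet normal 0.0000 0.0000 -1.0000
    outer loop
      vertex 26.4 26.5 0.0
      vertex 26.4 0.0 0.0
      vertex 0.0 0.0 0.0
    endloop
  endfacet
  facet normal 0.0000 0.0000 -1.0000
    outer loop
      vertex 0.0 26.5 0.0
      vertex 26.4 26.5 0.0
      vertex 0.0 0.0 0.0
    endloop
  endfacet
  facet normal 0.0000 0.0000 1.0000
    outer loop
      vertex 0.0 0.0 18.9
      vertex 26.4 0.0 18.9
      vertex 26.4 26.5 18.9
    endloop
  endfacet
  facet normal 0.0000 0.0000 1.0000
    outer loop
      vertex 0.0 0.0 18.9
      vertex 26.4 26.5 18.9
      vertex 0.0 26.5 18.9
    endloop
  endfacet
  facet normal 0.0000 -1.0000 0.0000
    outer loop
      vertex 0.0 0.0 0.0
      vertex 26.4 0.0 0.0
      vertex 26.4 0.0 18.9
    endloop
  endfacet
  facet normal 0.0000 -1.0000 0.0000
    outer loop
      vertex 0.0 0.0 0.0
      vertex 26.4 0.0 18.9
      vertex 0.0 0.0 18.9
    endloop
  endfacet
  facet normal 0.0000 1.0000 0.0000
    outer loop
      vertex 26.4 26.5 18.9
      vertex 26.4 26.5 0.0
      vertex 0.0 26.5 0.0
    endloop
  endfacet
  facet normal 0.0000 1.0000 0.0000
    outer loop
      vertex 0.0 26.5 18.9
      vertex 26.4 26.5 18.9
      vertex 0.0 26.5 0.0
    endloop
  endfacet
  facet normal -1.0000 0.0000 0.0000
    outer loop
      vertex 0.0 26.5 18.9
      vertex 0.0 26.5 0.0
      vertex 0.0 0.0 0.0
    endloop
  endfacet
  facet normal -1.0000 0.0000 0.0000
    outer loop
      vertex 0.0 0.0 18.9
      vertex 0.0 26.5 18.9
      vertex 0.0 0.0 0.0
    endloop
  endfacet
  facet normal 1.0000 0.0000 0.0000
    outer loop
      vertex 26.4 0.0 0.0
      vertex 26.4 26.5 0.0
      vertex 26.4 26.5 18.9
    endloop
  endfacet
  facet normal 1.0000 0.0000 0.0000
    outer loop
      vertex 26.4 0.0 0.0
      vertex 26.4 26.5 18.9
      vertex 26.4 0.0 18.9
    endloop
  endfacet
endsolid part

The G0 Z moves step by Δz≈3.1 mm. Every layer's G1 loop is the same polygon, so the solid is a straight extrusion of it from z=0 to z≈18.9. Closing with flat bottom and top caps and triangulating gives 12 facets — a rectangular box, roughly 26.4 × 26.5 mm footprint and 18.9 mm tall.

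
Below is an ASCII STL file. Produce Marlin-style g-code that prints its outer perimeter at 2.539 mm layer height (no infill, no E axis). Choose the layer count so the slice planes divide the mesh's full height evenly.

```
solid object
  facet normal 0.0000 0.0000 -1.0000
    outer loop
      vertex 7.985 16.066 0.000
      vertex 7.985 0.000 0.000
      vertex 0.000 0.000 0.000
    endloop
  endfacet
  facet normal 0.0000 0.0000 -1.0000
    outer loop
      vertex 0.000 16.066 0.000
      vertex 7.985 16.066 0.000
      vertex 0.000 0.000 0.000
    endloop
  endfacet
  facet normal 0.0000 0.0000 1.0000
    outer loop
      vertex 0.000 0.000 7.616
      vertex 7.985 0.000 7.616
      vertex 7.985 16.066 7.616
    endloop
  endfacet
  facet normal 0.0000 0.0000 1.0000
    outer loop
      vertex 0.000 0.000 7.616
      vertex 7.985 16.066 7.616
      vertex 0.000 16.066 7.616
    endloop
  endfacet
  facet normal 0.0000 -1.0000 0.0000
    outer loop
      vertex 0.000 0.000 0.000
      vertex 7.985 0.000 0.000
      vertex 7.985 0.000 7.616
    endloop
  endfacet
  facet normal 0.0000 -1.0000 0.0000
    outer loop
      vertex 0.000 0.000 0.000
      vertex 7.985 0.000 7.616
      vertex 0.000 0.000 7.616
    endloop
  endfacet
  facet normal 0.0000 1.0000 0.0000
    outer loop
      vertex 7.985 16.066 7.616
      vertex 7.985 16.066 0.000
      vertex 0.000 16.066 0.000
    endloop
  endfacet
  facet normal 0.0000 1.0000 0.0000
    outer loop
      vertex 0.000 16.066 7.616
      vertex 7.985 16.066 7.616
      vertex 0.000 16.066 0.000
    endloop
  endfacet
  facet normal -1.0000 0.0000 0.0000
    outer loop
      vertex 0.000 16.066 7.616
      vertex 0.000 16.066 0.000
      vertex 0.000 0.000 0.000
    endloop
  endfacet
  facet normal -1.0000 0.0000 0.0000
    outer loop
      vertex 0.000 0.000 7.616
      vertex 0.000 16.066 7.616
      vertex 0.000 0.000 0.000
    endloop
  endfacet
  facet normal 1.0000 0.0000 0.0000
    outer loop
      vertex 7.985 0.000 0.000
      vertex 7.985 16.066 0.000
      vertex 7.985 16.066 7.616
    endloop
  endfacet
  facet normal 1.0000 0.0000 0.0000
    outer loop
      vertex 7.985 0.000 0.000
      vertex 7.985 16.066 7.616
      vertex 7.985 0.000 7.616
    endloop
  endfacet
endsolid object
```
; perimeter-only toolpath
G21 ; units = mm
G90 ; absolute positioning
G28 ; home
; layer 1
G0 Z2.539
G0 X0.000 Y0.000
G1 X7.985 Y0.000
G1 X7.985 Y16.066
G1 X0.000 Y16.066
G1 X0.000 Y0.000
; layer 2
G0 Z5.077
G0 X0.000 Y0.000
G1 X7.985 Y0.000
G1 X7.985 Y16.066
G1 X0.000 Y16.066
G1 X0.000 Y0.000
; layer 3
G0 Z7.616
G0 X0.000 Y0.000
G1 X7.985 Y0.000
G1 X7.985 Y16.066
G1 X0.000 Y16.066
G1 X0.000 Y0.000
M2 ; end

The solid is a rectangular box, roughly 7.99 × 16.1 mm footprint and 7.62 mm tall. Slicing at Δz = 2.539 mm — 3 equal slices spanning the solid's height, so layer i sits at z = i·h/3 — gives 3 non-empty perimeters. Each is a 4-segment closed polygon; G0 lifts to the layer z and rapids to the start vertex, then G1 traces the edges.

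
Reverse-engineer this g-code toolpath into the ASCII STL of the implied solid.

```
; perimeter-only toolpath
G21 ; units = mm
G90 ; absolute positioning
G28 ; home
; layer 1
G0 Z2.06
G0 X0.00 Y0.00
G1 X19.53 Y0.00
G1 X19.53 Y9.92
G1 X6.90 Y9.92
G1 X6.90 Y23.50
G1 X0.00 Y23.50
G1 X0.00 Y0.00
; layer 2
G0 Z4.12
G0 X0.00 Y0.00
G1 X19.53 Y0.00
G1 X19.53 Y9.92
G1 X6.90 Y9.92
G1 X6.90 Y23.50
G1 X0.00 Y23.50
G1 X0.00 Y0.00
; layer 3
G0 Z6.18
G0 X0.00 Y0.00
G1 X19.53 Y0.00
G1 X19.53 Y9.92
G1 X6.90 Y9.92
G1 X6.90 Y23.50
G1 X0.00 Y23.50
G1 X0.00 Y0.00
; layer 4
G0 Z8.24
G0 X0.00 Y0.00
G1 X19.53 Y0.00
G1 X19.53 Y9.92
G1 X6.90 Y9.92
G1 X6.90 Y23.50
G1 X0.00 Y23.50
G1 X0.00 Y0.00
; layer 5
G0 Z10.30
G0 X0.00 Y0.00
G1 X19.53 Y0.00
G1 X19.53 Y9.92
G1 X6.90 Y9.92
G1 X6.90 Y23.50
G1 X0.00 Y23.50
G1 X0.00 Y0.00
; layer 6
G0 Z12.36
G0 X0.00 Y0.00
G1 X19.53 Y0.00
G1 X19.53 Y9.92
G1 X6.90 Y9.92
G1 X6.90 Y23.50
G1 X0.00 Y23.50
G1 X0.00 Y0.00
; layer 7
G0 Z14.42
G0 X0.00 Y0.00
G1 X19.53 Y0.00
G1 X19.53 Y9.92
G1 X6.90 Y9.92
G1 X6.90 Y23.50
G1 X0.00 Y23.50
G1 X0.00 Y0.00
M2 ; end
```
solid part
  facet normal 0.0000 0.0000 -1.0000
    outer loop
      vertex 19.53 9.92 0.00
      vertex 19.53 0.00 0.00
      vertex 0.00 0.00 0.00
    endloop
  endfacet
  facet normal 0.0000 0.0000 -1.0000
    outer loop
      vertex 6.90 9.92 0.00
      vertex 19.53 9.92 0.00
      vertex 0.00 0.00 0.00
    endloop
  endfacet
  facet normal 0.0000 0.0000 -1.0000
    outer loop
      vertex 6.90 23.50 0.00
      vertex 6.90 9.92 0.00
      vertex 0.00 0.00 0.00
    endloop
  endfacet
  facet normal 0.0000 0.0000 -1.0000
    outer loop
      vertex 0.00 23.50 0.00
      vertex 6.90 23.50 0.00
      vertex 0.00 0.00 0.00
    endloop
  endfacet
  facet normal 0.0000 0.0000 1.0000
    outer loop
      vertex 0.00 0.00 14.42
      vertex 19.53 0.00 14.42
      vertex 19.53 9.92 14.42
    endloop
  endfacet
  facet normal 0.0000 0.0000 1.0000
    outer loop
      vertex 0.00 0.00 14.42
      vertex 19.53 9.92 14.42
      vertex 6.90 9.92 14.42
    endloop
  endfacet
  facet normal 0.0000 0.0000 1.0000
    outer loop
      vertex 0.00 0.00 14.42
      vertex 6.90 9.92 14.42
      vertex 6.90 23.50 14.42
    endloop
  endfacet
  facet normal 0.0000 0.0000 1.0000
    outer loop
      vertex 0.00 0.00 14.42
      vertex 6.90 23.50 14.42
      vertex 0.00 23.50 14.42
    endloop
  endfacet
  facet normal 0.0000 -1.0000 0.0000
    outer loop
      vertex 0.00 0.00 0.00
      vertex 19.53 0.00 0.00
      vertex 19.53 0.00 14.42
    endloop
  endfacet
  facet normal 0.0000 -1.0000 0.0000
    outer loop
      vertex 0.00 0.00 0.00
      vertex 19.53 0.00 14.42
      vertex 0.00 0.00 14.42
    endloop
  endfacet
  facet normal 1.0000 0.0000 0.0000
    outer loop
      vertex 19.53 0.00 0.00
      vertex 19.53 9.92 0.00
      vertex 19.53 9.92 14.42
    endloop
  endfacet
  facet normal 1.0000 0.0000 0.0000
    outer loop
      vertex 19.53 0.00 0.00
      vertex 19.53 9.92 14.42
      vertex 19.53 0.00 14.42
    endloop
  endfacet
  facet normal 0.0000 1.0000 0.0000
    outer loop
      vertex 19.53 9.92 0.00
      vertex 6.90 9.92 0.00
      vertex 6.90 9.92 14.42
    endloop
  endfacet
  facet normal 0.0000 1.0000 0.0000
    outer loop
      vertex 19.53 9.92 0.00
      vertex 6.90 9.92 14.42
      vertex 19.53 9.92 14.42
    endloop
  endfacet
  facet normal 1.0000 0.0000 0.0000
    outer loop
      vertex 6.90 9.92 0.00
      vertex 6.90 23.50 0.00
      vertex 6.90 23.50 14.42
    endloop
  endfacet
  facet normal 1.0000 0.0000 0.0000
    outer loop
      vertex 6.90 9.92 0.00
      vertex 6.90 23.50 14.42
      vertex 6.90 9.92 14.42
    endloop
  endfacet
  facet normal 0.0000 1.0000 0.0000
    outer loop
      vertex 6.90 23.50 0.00
      vertex 0.00 23.50 0.00
      vertex 0.00 23.50 14.42
    endloop
  endfacet
  facet normal 0.0000 1.0000 0.0000
    outer loop
      vertex 6.90 23.50 0.00
      vertex 0.00 23.50 14.42
      vertex 6.90 23.50 14.42
    endloop
  endfacet
  facet normal -1.0000 0.0000 0.0000
    outer loop
      vertex 0.00 23.50 0.00
      vertex 0.00 0.00 0.00
      vertex 0.00 0.00 14.42
    endloop
  endfacet
  facet normal -1.0000 0.0000 0.0000
    outer loop
      vertex 0.00 23.50 0.00
      vertex 0.00 0.00 14.42
      vertex 0.00 23.50 14.42
    endloop
  endfacet
endsolid part

The G0 Z moves step by Δz≈2.06 mm. Every layer's G1 loop is the same polygon, so the solid is a straight extrusion of it from z=0 to z≈14.4. Closing with flat bottom and top caps and triangulating gives 20 facets — an L-shaped prism: outer 19.5 × 23.5 mm, arm thicknesses ≈ 9.92 mm (horizontal) and 6.9 mm (vertical), extruded 14.4 mm in z.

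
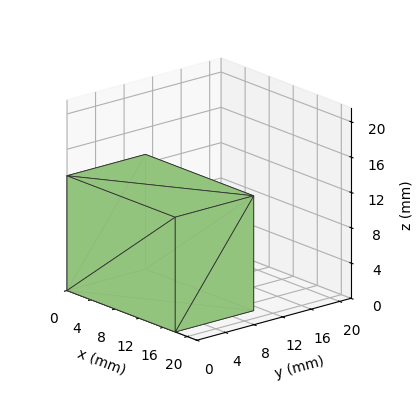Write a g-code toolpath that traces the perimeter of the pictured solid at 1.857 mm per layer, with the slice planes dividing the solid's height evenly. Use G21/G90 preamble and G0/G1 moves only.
Reading the render: the shape is a rectangular box, roughly 18 × 11 mm footprint and 13 mm tall (dimensions read to the nearest mm from the axis ticks). For the g-code, the solid's height is divided into equal slices at the stated Δz and each level perimeter traced with G1 moves after a G0 lift.

; perimeter-only toolpath
G21 ; units = mm
G90 ; absolute positioning
G28 ; home
; layer 1
G0 Z1.857
G0 X0.000 Y0.000
G1 X18.000 Y0.000
G1 X18.000 Y11.000
G1 X0.000 Y11.000
G1 X0.000 Y0.000
; layer 2
G0 Z3.714
G0 X0.000 Y0.000
G1 X18.000 Y0.000
G1 X18.000 Y11.000
G1 X0.000 Y11.000
G1 X0.000 Y0.000
; layer 3
G0 Z5.571
G0 X0.000 Y0.000
G1 X18.000 Y0.000
G1 X18.000 Y11.000
G1 X0.000 Y11.000
G1 X0.000 Y0.000
; layer 4
G0 Z7.429
G0 X0.000 Y0.000
G1 X18.000 Y0.000
G1 X18.000 Y11.000
G1 X0.000 Y11.000
G1 X0.000 Y0.000
; layer 5
G0 Z9.286
G0 X0.000 Y0.000
G1 X18.000 Y0.000
G1 X18.000 Y11.000
G1 X0.000 Y11.000
G1 X0.000 Y0.000
; layer 6
G0 Z11.143
G0 X0.000 Y0.000
G1 X18.000 Y0.000
G1 X18.000 Y11.000
G1 X0.000 Y11.000
G1 X0.000 Y0.000
; layer 7
G0 Z13.000
G0 X0.000 Y0.000
G1 X18.000 Y0.000
G1 X18.000 Y11.000
G1 X0.000 Y11.000
G1 X0.000 Y0.000
M2 ; end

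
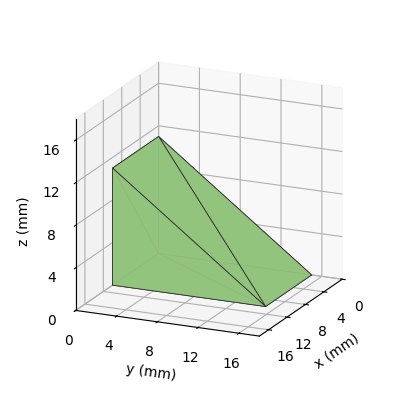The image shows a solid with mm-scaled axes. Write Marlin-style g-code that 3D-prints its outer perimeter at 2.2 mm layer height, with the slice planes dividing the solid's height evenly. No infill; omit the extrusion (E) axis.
Reading the render: the shape is a wedge (ramp): 10 × 15 mm base, rising to 11 mm along the y=0 edge and sloping linearly to z=0 at y=15 (dimensions read to the nearest mm from the axis ticks). For the g-code, the solid's height is divided into equal slices at the stated Δz and each level perimeter traced with G1 moves after a G0 lift.

; perimeter-only toolpath
G21 ; units = mm
G90 ; absolute positioning
G28 ; home
; layer 1
G0 Z2.2
G0 X0.0 Y0.0
G1 X10.0 Y0.0
G1 X10.0 Y12.0
G1 X0.0 Y12.0
G1 X0.0 Y0.0
; layer 2
G0 Z4.4
G0 X0.0 Y0.0
G1 X10.0 Y0.0
G1 X10.0 Y9.0
G1 X0.0 Y9.0
G1 X0.0 Y0.0
; layer 3
G0 Z6.6
G0 X0.0 Y0.0
G1 X10.0 Y0.0
G1 X10.0 Y6.0
G1 X0.0 Y6.0
G1 X0.0 Y0.0
; layer 4
G0 Z8.8
G0 X0.0 Y0.0
G1 X10.0 Y0.0
G1 X10.0 Y3.0
G1 X0.0 Y3.0
G1 X0.0 Y0.0
M2 ; end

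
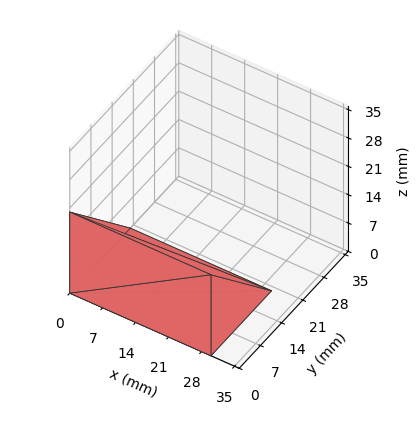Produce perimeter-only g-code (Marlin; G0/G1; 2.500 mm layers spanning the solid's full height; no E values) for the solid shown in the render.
Reading the render: the shape is a wedge (ramp): 30 × 20 mm base, rising to 20 mm along the y=0 edge and sloping linearly to z=0 at y=20 (dimensions read to the nearest mm from the axis ticks). For the g-code, the solid's height is divided into equal slices at the stated Δz and each level perimeter traced with G1 moves after a G0 lift.

; perimeter-only toolpath
G21 ; units = mm
G90 ; absolute positioning
G28 ; home
; layer 1
G0 Z2.500
G0 X0.000 Y0.000
G1 X30.000 Y0.000
G1 X30.000 Y17.500
G1 X0.000 Y17.500
G1 X0.000 Y0.000
; layer 2
G0 Z5.000
G0 X0.000 Y0.000
G1 X30.000 Y0.000
G1 X30.000 Y15.000
G1 X0.000 Y15.000
G1 X0.000 Y0.000
; layer 3
G0 Z7.500
G0 X0.000 Y0.000
G1 X30.000 Y0.000
G1 X30.000 Y12.500
G1 X0.000 Y12.500
G1 X0.000 Y0.000
; layer 4
G0 Z10.000
G0 X0.000 Y0.000
G1 X30.000 Y0.000
G1 X30.000 Y10.000
G1 X0.000 Y10.000
G1 X0.000 Y0.000
; layer 5
G0 Z12.500
G0 X0.000 Y0.000
G1 X30.000 Y0.000
G1 X30.000 Y7.500
G1 X0.000 Y7.500
G1 X0.000 Y0.000
; layer 6
G0 Z15.000
G0 X0.000 Y0.000
G1 X30.000 Y0.000
G1 X30.000 Y5.000
G1 X0.000 Y5.000
G1 X0.000 Y0.000
; layer 7
G0 Z17.500
G0 X0.000 Y0.000
G1 X30.000 Y0.000
G1 X30.000 Y2.500
G1 X0.000 Y2.500
G1 X0.000 Y0.000
M2 ; end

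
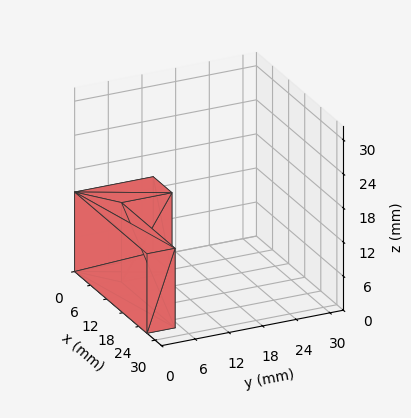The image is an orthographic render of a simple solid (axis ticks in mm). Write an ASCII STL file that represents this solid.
Reading the render: the shape is an L-shaped prism: outer 27 × 14 mm, arm thicknesses ≈ 5 mm (horizontal) and 7 mm (vertical), extruded 14 mm in z (dimensions read to the nearest mm from the axis ticks). For the STL, each face is triangulated and given an outward normal.

solid part
  facet normal 0.0000 0.0000 -1.0000
    outer loop
      vertex 27.000 5.000 0.000
      vertex 27.000 0.000 0.000
      vertex 0.000 0.000 0.000
    endloop
  endfacet
  facet normal 0.0000 0.0000 -1.0000
    outer loop
      vertex 7.000 5.000 0.000
      vertex 27.000 5.000 0.000
      vertex 0.000 0.000 0.000
    endloop
  endfacet
  facet normal 0.0000 0.0000 -1.0000
    outer loop
      vertex 7.000 14.000 0.000
      vertex 7.000 5.000 0.000
      vertex 0.000 0.000 0.000
    endloop
  endfacet
  facet normal 0.0000 0.0000 -1.0000
    outer loop
      vertex 0.000 14.000 0.000
      vertex 7.000 14.000 0.000
      vertex 0.000 0.000 0.000
    endloop
  endfacet
  facet normal 0.0000 0.0000 1.0000
    outer loop
      vertex 0.000 0.000 14.000
      vertex 27.000 0.000 14.000
      vertex 27.000 5.000 14.000
    endloop
  endfacet
  facet normal 0.0000 0.0000 1.0000
    outer loop
      vertex 0.000 0.000 14.000
      vertex 27.000 5.000 14.000
      vertex 7.000 5.000 14.000
    endloop
  endfacet
  facet normal 0.0000 0.0000 1.0000
    outer loop
      vertex 0.000 0.000 14.000
      vertex 7.000 5.000 14.000
      vertex 7.000 14.000 14.000
    endloop
  endfacet
  facet normal 0.0000 0.0000 1.0000
    outer loop
      vertex 0.000 0.000 14.000
      vertex 7.000 14.000 14.000
      vertex 0.000 14.000 14.000
    endloop
  endfacet
  facet normal 0.0000 -1.0000 0.0000
    outer loop
      vertex 0.000 0.000 0.000
      vertex 27.000 0.000 0.000
      vertex 27.000 0.000 14.000
    endloop
  endfacet
  facet normal 0.0000 -1.0000 0.0000
    outer loop
      vertex 0.000 0.000 0.000
      vertex 27.000 0.000 14.000
      vertex 0.000 0.000 14.000
    endloop
  endfacet
  facet normal 1.0000 0.0000 0.0000
    outer loop
      vertex 27.000 0.000 0.000
      vertex 27.000 5.000 0.000
      vertex 27.000 5.000 14.000
    endloop
  endfacet
  facet normal 1.0000 0.0000 0.0000
    outer loop
      vertex 27.000 0.000 0.000
      vertex 27.000 5.000 14.000
      vertex 27.000 0.000 14.000
    endloop
  endfacet
  facet normal 0.0000 1.0000 0.0000
    outer loop
      vertex 27.000 5.000 0.000
      vertex 7.000 5.000 0.000
      vertex 7.000 5.000 14.000
    endloop
  endfacet
  facet normal 0.0000 1.0000 0.0000
    outer loop
      vertex 27.000 5.000 0.000
      vertex 7.000 5.000 14.000
      vertex 27.000 5.000 14.000
    endloop
  endfacet
  facet normal 1.0000 0.0000 0.0000
    outer loop
      vertex 7.000 5.000 0.000
      vertex 7.000 14.000 0.000
      vertex 7.000 14.000 14.000
    endloop
  endfacet
  facet normal 1.0000 0.0000 0.0000
    outer loop
      vertex 7.000 5.000 0.000
      vertex 7.000 14.000 14.000
      vertex 7.000 5.000 14.000
    endloop
  endfacet
  facet normal 0.0000 1.0000 0.0000
    outer loop
      vertex 7.000 14.000 0.000
      vertex 0.000 14.000 0.000
      vertex 0.000 14.000 14.000
    endloop
  endfacet
  facet normal 0.0000 1.0000 0.0000
    outer loop
      vertex 7.000 14.000 0.000
      vertex 0.000 14.000 14.000
      vertex 7.000 14.000 14.000
    endloop
  endfacet
  facet normal -1.0000 0.0000 0.0000
    outer loop
      vertex 0.000 14.000 0.000
      vertex 0.000 0.000 0.000
      vertex 0.000 0.000 14.000
    endloop
  endfacet
  facet normal -1.0000 0.0000 0.0000
    outer loop
      vertex 0.000 14.000 0.000
      vertex 0.000 0.000 14.000
      vertex 0.000 14.000 14.000
    endloop
  endfacet
endsolid part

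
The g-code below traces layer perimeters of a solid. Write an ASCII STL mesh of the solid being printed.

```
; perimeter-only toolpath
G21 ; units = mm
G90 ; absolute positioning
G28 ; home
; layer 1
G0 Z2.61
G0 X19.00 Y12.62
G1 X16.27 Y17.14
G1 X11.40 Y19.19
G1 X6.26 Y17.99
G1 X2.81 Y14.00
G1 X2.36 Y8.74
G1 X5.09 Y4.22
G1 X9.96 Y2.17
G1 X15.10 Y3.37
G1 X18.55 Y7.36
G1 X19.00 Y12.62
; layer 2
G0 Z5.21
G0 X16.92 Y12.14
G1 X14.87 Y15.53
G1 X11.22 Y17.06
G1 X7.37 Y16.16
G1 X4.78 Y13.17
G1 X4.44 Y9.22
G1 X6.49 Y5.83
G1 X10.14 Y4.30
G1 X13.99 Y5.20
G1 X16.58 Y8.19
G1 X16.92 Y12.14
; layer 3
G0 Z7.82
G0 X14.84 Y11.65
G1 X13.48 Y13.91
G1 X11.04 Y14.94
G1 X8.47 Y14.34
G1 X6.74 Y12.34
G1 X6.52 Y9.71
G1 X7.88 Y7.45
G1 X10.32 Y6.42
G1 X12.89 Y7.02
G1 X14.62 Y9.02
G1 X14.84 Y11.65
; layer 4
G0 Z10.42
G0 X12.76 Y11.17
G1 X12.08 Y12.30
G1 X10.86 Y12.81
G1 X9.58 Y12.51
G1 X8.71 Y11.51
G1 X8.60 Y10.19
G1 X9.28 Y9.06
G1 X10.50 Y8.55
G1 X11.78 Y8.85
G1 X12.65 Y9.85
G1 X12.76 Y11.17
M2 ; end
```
solid part
  facet normal 0.0000 0.0000 -1.0000
    outer loop
      vertex 11.58 21.32 0.00
      vertex 17.67 18.76 0.00
      vertex 21.08 13.11 0.00
    endloop
  endfacet
  facet normal 0.0000 0.0000 -1.0000
    outer loop
      vertex 5.16 19.82 0.00
      vertex 11.58 21.32 0.00
      vertex 21.08 13.11 0.00
    endloop
  endfacet
  facet normal 0.0000 0.0000 -1.0000
    outer loop
      vertex 0.84 14.83 0.00
      vertex 5.16 19.82 0.00
      vertex 21.08 13.11 0.00
    endloop
  endfacet
  facet normal 0.0000 0.0000 -1.0000
    outer loop
      vertex 0.28 8.25 0.00
      vertex 0.84 14.83 0.00
      vertex 21.08 13.11 0.00
    endloop
  endfacet
  facet normal 0.0000 0.0000 -1.0000
    outer loop
      vertex 3.69 2.60 0.00
      vertex 0.28 8.25 0.00
      vertex 21.08 13.11 0.00
    endloop
  endfacet
  facet normal 0.0000 0.0000 -1.0000
    outer loop
      vertex 9.78 0.04 0.00
      vertex 3.69 2.60 0.00
      vertex 21.08 13.11 0.00
    endloop
  endfacet
  facet normal 0.0000 0.0000 -1.0000
    outer loop
      vertex 16.20 1.54 0.00
      vertex 9.78 0.04 0.00
      vertex 21.08 13.11 0.00
    endloop
  endfacet
  facet normal 0.0000 0.0000 -1.0000
    outer loop
      vertex 20.52 6.53 0.00
      vertex 16.20 1.54 0.00
      vertex 21.08 13.11 0.00
    endloop
  endfacet
  facet normal 0.6752 0.4075 0.6149
    outer loop
      vertex 21.08 13.11 0.00
      vertex 17.67 18.76 0.00
      vertex 10.68 10.68 13.03
    endloop
  endfacet
  facet normal 0.3056 0.7271 0.6148
    outer loop
      vertex 17.67 18.76 0.00
      vertex 11.58 21.32 0.00
      vertex 10.68 10.68 13.03
    endloop
  endfacet
  facet normal -0.1794 0.7680 0.6148
    outer loop
      vertex 11.58 21.32 0.00
      vertex 5.16 19.82 0.00
      vertex 10.68 10.68 13.03
    endloop
  endfacet
  facet normal -0.5963 0.5162 0.6147
    outer loop
      vertex 5.16 19.82 0.00
      vertex 0.84 14.83 0.00
      vertex 10.68 10.68 13.03
    endloop
  endfacet
  facet normal -0.7859 0.0669 0.6148
    outer loop
      vertex 0.84 14.83 0.00
      vertex 0.28 8.25 0.00
      vertex 10.68 10.68 13.03
    endloop
  endfacet
  facet normal -0.6752 -0.4075 0.6149
    outer loop
      vertex 0.28 8.25 0.00
      vertex 3.69 2.60 0.00
      vertex 10.68 10.68 13.03
    endloop
  endfacet
  facet normal -0.3056 -0.7271 0.6148
    outer loop
      vertex 3.69 2.60 0.00
      vertex 9.78 0.04 0.00
      vertex 10.68 10.68 13.03
    endloop
  endfacet
  facet normal 0.1794 -0.7680 0.6148
    outer loop
      vertex 9.78 0.04 0.00
      vertex 16.20 1.54 0.00
      vertex 10.68 10.68 13.03
    endloop
  endfacet
  facet normal 0.5963 -0.5162 0.6147
    outer loop
      vertex 16.20 1.54 0.00
      vertex 20.52 6.53 0.00
      vertex 10.68 10.68 13.03
    endloop
  endfacet
  facet normal 0.7859 -0.0669 0.6148
    outer loop
      vertex 20.52 6.53 0.00
      vertex 21.08 13.11 0.00
      vertex 10.68 10.68 13.03
    endloop
  endfacet
endsolid part

The G0 Z moves step by Δz≈2.61 mm. The G1 loops shrink linearly with z, so the solid tapers from its base footprint up to z≈13. Closing with a flat bottom cap and the tapered top and triangulating gives 18 facets — a regular 10-sided pyramid, base circumscribed radius ≈ 10.7 mm, apex at z ≈ 13 mm.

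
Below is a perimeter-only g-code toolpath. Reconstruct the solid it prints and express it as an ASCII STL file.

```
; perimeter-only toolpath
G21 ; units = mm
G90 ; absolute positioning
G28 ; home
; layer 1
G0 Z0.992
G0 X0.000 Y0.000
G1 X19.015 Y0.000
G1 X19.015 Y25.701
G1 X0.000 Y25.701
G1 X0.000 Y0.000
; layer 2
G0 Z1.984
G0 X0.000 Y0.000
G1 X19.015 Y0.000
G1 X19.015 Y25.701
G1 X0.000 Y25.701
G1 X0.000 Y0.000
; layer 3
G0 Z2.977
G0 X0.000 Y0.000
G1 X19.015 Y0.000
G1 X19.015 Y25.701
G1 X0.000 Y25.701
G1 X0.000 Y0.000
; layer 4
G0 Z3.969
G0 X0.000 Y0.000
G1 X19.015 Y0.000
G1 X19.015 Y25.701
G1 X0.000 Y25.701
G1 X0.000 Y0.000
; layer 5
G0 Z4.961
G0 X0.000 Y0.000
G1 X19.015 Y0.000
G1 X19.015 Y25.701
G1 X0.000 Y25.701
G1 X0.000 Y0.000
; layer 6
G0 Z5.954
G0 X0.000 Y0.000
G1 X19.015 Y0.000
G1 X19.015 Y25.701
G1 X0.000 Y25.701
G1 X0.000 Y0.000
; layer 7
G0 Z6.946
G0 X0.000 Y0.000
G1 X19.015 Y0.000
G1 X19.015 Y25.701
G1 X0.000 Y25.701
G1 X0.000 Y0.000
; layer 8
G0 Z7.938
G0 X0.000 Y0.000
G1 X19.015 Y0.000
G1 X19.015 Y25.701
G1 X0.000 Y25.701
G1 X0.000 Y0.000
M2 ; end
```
solid part
  facet normal 0.0000 0.0000 -1.0000
    outer loop
      vertex 19.015 25.701 0.000
      vertex 19.015 0.000 0.000
      vertex 0.000 0.000 0.000
    endloop
  endfacet
  facet normal 0.0000 0.0000 -1.0000
    outer loop
      vertex 0.000 25.701 0.000
      vertex 19.015 25.701 0.000
      vertex 0.000 0.000 0.000
    endloop
  endfacet
  facet normal 0.0000 0.0000 1.0000
    outer loop
      vertex 0.000 0.000 7.938
      vertex 19.015 0.000 7.938
      vertex 19.015 25.701 7.938
    endloop
  endfacet
  facet normal 0.0000 0.0000 1.0000
    outer loop
      vertex 0.000 0.000 7.938
      vertex 19.015 25.701 7.938
      vertex 0.000 25.701 7.938
    endloop
  endfacet
  facet normal 0.0000 -1.0000 0.0000
    outer loop
      vertex 0.000 0.000 0.000
      vertex 19.015 0.000 0.000
      vertex 19.015 0.000 7.938
    endloop
  endfacet
  facet normal 0.0000 -1.0000 0.0000
    outer loop
      vertex 0.000 0.000 0.000
      vertex 19.015 0.000 7.938
      vertex 0.000 0.000 7.938
    endloop
  endfacet
  facet normal 0.0000 1.0000 0.0000
    outer loop
      vertex 19.015 25.701 7.938
      vertex 19.015 25.701 0.000
      vertex 0.000 25.701 0.000
    endloop
  endfacet
  facet normal 0.0000 1.0000 0.0000
    outer loop
      vertex 0.000 25.701 7.938
      vertex 19.015 25.701 7.938
      vertex 0.000 25.701 0.000
    endloop
  endfacet
  facet normal -1.0000 0.0000 0.0000
    outer loop
      vertex 0.000 25.701 7.938
      vertex 0.000 25.701 0.000
      vertex 0.000 0.000 0.000
    endloop
  endfacet
  facet normal -1.0000 0.0000 0.0000
    outer loop
      vertex 0.000 0.000 7.938
      vertex 0.000 25.701 7.938
      vertex 0.000 0.000 0.000
    endloop
  endfacet
  facet normal 1.0000 0.0000 0.0000
    outer loop
      vertex 19.015 0.000 0.000
      vertex 19.015 25.701 0.000
      vertex 19.015 25.701 7.938
    endloop
  endfacet
  facet normal 1.0000 0.0000 0.0000
    outer loop
      vertex 19.015 0.000 0.000
      vertex 19.015 25.701 7.938
      vertex 19.015 0.000 7.938
    endloop
  endfacet
endsolid part

The G0 Z moves step by Δz≈0.992 mm. Every layer's G1 loop is the same polygon, so the solid is a straight extrusion of it from z=0 to z≈7.94. Closing with flat bottom and top caps and triangulating gives 12 facets — a rectangular box, roughly 19 × 25.7 mm footprint and 7.94 mm tall.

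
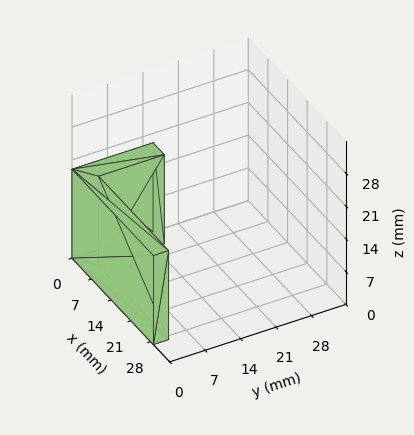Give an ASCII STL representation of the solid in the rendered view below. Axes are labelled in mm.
Reading the render: the shape is an L-shaped prism: outer 29 × 16 mm, arm thicknesses ≈ 3 mm (horizontal) and 4 mm (vertical), extruded 19 mm in z (dimensions read to the nearest mm from the axis ticks). For the STL, each face is triangulated and given an outward normal.

solid part
  facet normal 0.0000 0.0000 -1.0000
    outer loop
      vertex 29.000 3.000 0.000
      vertex 29.000 0.000 0.000
      vertex 0.000 0.000 0.000
    endloop
  endfacet
  facet normal 0.0000 0.0000 -1.0000
    outer loop
      vertex 4.000 3.000 0.000
      vertex 29.000 3.000 0.000
      vertex 0.000 0.000 0.000
    endloop
  endfacet
  facet normal 0.0000 0.0000 -1.0000
    outer loop
      vertex 4.000 16.000 0.000
      vertex 4.000 3.000 0.000
      vertex 0.000 0.000 0.000
    endloop
  endfacet
  facet normal 0.0000 0.0000 -1.0000
    outer loop
      vertex 0.000 16.000 0.000
      vertex 4.000 16.000 0.000
      vertex 0.000 0.000 0.000
    endloop
  endfacet
  facet normal 0.0000 0.0000 1.0000
    outer loop
      vertex 0.000 0.000 19.000
      vertex 29.000 0.000 19.000
      vertex 29.000 3.000 19.000
    endloop
  endfacet
  facet normal 0.0000 0.0000 1.0000
    outer loop
      vertex 0.000 0.000 19.000
      vertex 29.000 3.000 19.000
      vertex 4.000 3.000 19.000
    endloop
  endfacet
  facet normal 0.0000 0.0000 1.0000
    outer loop
      vertex 0.000 0.000 19.000
      vertex 4.000 3.000 19.000
      vertex 4.000 16.000 19.000
    endloop
  endfacet
  facet normal 0.0000 0.0000 1.0000
    outer loop
      vertex 0.000 0.000 19.000
      vertex 4.000 16.000 19.000
      vertex 0.000 16.000 19.000
    endloop
  endfacet
  facet normal 0.0000 -1.0000 0.0000
    outer loop
      vertex 0.000 0.000 0.000
      vertex 29.000 0.000 0.000
      vertex 29.000 0.000 19.000
    endloop
  endfacet
  facet normal 0.0000 -1.0000 0.0000
    outer loop
      vertex 0.000 0.000 0.000
      vertex 29.000 0.000 19.000
      vertex 0.000 0.000 19.000
    endloop
  endfacet
  facet normal 1.0000 0.0000 0.0000
    outer loop
      vertex 29.000 0.000 0.000
      vertex 29.000 3.000 0.000
      vertex 29.000 3.000 19.000
    endloop
  endfacet
  facet normal 1.0000 0.0000 0.0000
    outer loop
      vertex 29.000 0.000 0.000
      vertex 29.000 3.000 19.000
      vertex 29.000 0.000 19.000
    endloop
  endfacet
  facet normal 0.0000 1.0000 0.0000
    outer loop
      vertex 29.000 3.000 0.000
      vertex 4.000 3.000 0.000
      vertex 4.000 3.000 19.000
    endloop
  endfacet
  facet normal 0.0000 1.0000 0.0000
    outer loop
      vertex 29.000 3.000 0.000
      vertex 4.000 3.000 19.000
      vertex 29.000 3.000 19.000
    endloop
  endfacet
  facet normal 1.0000 0.0000 0.0000
    outer loop
      vertex 4.000 3.000 0.000
      vertex 4.000 16.000 0.000
      vertex 4.000 16.000 19.000
    endloop
  endfacet
  facet normal 1.0000 0.0000 0.0000
    outer loop
      vertex 4.000 3.000 0.000
      vertex 4.000 16.000 19.000
      vertex 4.000 3.000 19.000
    endloop
  endfacet
  facet normal 0.0000 1.0000 0.0000
    outer loop
      vertex 4.000 16.000 0.000
      vertex 0.000 16.000 0.000
      vertex 0.000 16.000 19.000
    endloop
  endfacet
  facet normal 0.0000 1.0000 0.0000
    outer loop
      vertex 4.000 16.000 0.000
      vertex 0.000 16.000 19.000
      vertex 4.000 16.000 19.000
    endloop
  endfacet
  facet normal -1.0000 0.0000 0.0000
    outer loop
      vertex 0.000 16.000 0.000
      vertex 0.000 0.000 0.000
      vertex 0.000 0.000 19.000
    endloop
  endfacet
  facet normal -1.0000 0.0000 0.0000
    outer loop
      vertex 0.000 16.000 0.000
      vertex 0.000 0.000 19.000
      vertex 0.000 16.000 19.000
    endloop
  endfacet
endsolid part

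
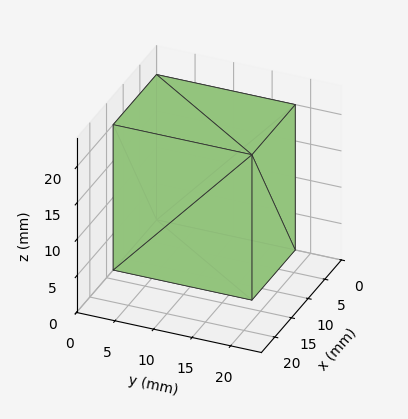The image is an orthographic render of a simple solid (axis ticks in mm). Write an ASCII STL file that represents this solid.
Reading the render: the shape is a rectangular box, roughly 13 × 18 mm footprint and 20 mm tall (dimensions read to the nearest mm from the axis ticks). For the STL, each face is triangulated and given an outward normal.

solid part
  facet normal 0.0000 0.0000 -1.0000
    outer loop
      vertex 13.000 18.000 0.000
      vertex 13.000 0.000 0.000
      vertex 0.000 0.000 0.000
    endloop
  endfacet
  facet normal 0.0000 0.0000 -1.0000
    outer loop
      vertex 0.000 18.000 0.000
      vertex 13.000 18.000 0.000
      vertex 0.000 0.000 0.000
    endloop
  endfacet
  facet normal 0.0000 0.0000 1.0000
    outer loop
      vertex 0.000 0.000 20.000
      vertex 13.000 0.000 20.000
      vertex 13.000 18.000 20.000
    endloop
  endfacet
  facet normal 0.0000 0.0000 1.0000
    outer loop
      vertex 0.000 0.000 20.000
      vertex 13.000 18.000 20.000
      vertex 0.000 18.000 20.000
    endloop
  endfacet
  facet normal 0.0000 -1.0000 0.0000
    outer loop
      vertex 0.000 0.000 0.000
      vertex 13.000 0.000 0.000
      vertex 13.000 0.000 20.000
    endloop
  endfacet
  facet normal 0.0000 -1.0000 0.0000
    outer loop
      vertex 0.000 0.000 0.000
      vertex 13.000 0.000 20.000
      vertex 0.000 0.000 20.000
    endloop
  endfacet
  facet normal 0.0000 1.0000 0.0000
    outer loop
      vertex 13.000 18.000 20.000
      vertex 13.000 18.000 0.000
      vertex 0.000 18.000 0.000
    endloop
  endfacet
  facet normal 0.0000 1.0000 0.0000
    outer loop
      vertex 0.000 18.000 20.000
      vertex 13.000 18.000 20.000
      vertex 0.000 18.000 0.000
    endloop
  endfacet
  facet normal -1.0000 0.0000 0.0000
    outer loop
      vertex 0.000 18.000 20.000
      vertex 0.000 18.000 0.000
      vertex 0.000 0.000 0.000
    endloop
  endfacet
  facet normal -1.0000 0.0000 0.0000
    outer loop
      vertex 0.000 0.000 20.000
      vertex 0.000 18.000 20.000
      vertex 0.000 0.000 0.000
    endloop
  endfacet
  facet normal 1.0000 0.0000 0.0000
    outer loop
      vertex 13.000 0.000 0.000
      vertex 13.000 18.000 0.000
      vertex 13.000 18.000 20.000
    endloop
  endfacet
  facet normal 1.0000 0.0000 0.0000
    outer loop
      vertex 13.000 0.000 0.000
      vertex 13.000 18.000 20.000
      vertex 13.000 0.000 20.000
    endloop
  endfacet
endsolid part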